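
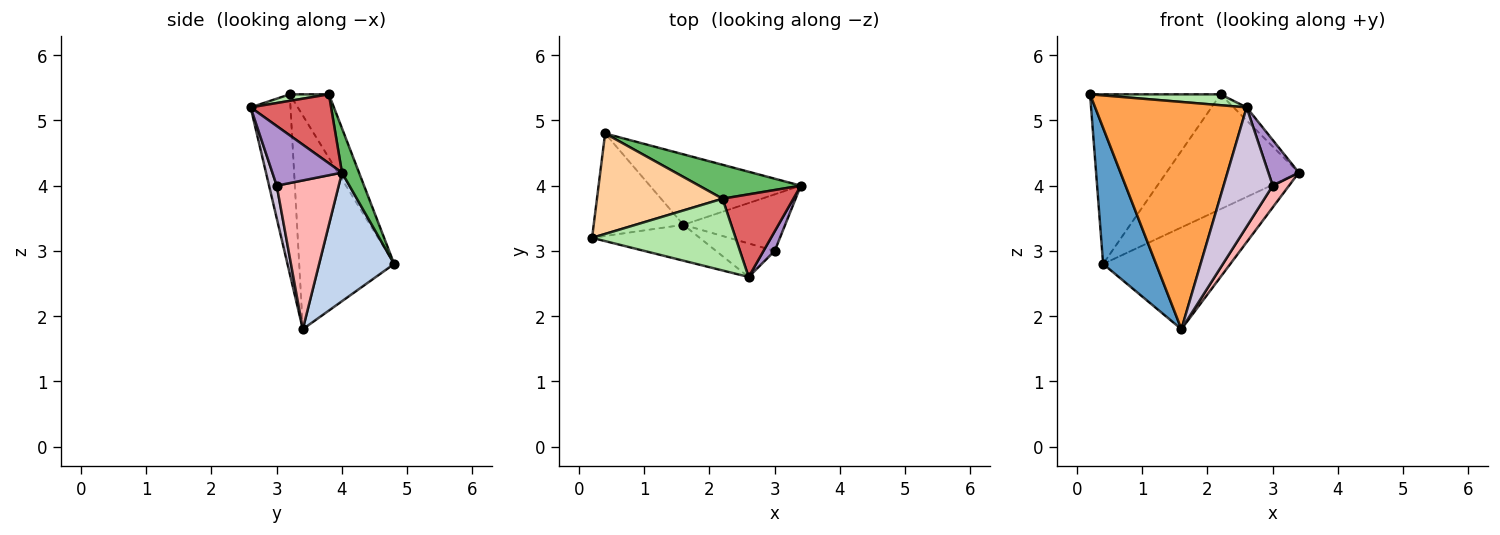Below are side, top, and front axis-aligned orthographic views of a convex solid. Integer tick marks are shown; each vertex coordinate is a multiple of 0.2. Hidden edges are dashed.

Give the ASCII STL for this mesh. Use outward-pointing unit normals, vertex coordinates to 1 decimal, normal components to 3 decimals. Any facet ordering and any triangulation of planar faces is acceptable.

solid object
 facet normal -0.820 -0.457 -0.344
  outer loop
   vertex 1.6 3.4 1.8
   vertex 0.2 3.2 5.4
   vertex 0.4 4.8 2.8
  endloop
 endfacet
 facet normal 0.436 0.740 -0.512
  outer loop
   vertex 1.6 3.4 1.8
   vertex 0.4 4.8 2.8
   vertex 3.4 4.0 4.2
  endloop
 endfacet
 facet normal -0.252 -0.956 -0.151
  outer loop
   vertex 2.6 2.6 5.2
   vertex 0.2 3.2 5.4
   vertex 1.6 3.4 1.8
  endloop
 endfacet
 facet normal -0.250 0.833 0.493
  outer loop
   vertex 2.2 3.8 5.4
   vertex 0.4 4.8 2.8
   vertex 0.2 3.2 5.4
  endloop
 endfacet
 facet normal 0.123 0.952 0.281
  outer loop
   vertex 2.2 3.8 5.4
   vertex 3.4 4.0 4.2
   vertex 0.4 4.8 2.8
  endloop
 endfacet
 facet normal 0.045 -0.150 0.988
  outer loop
   vertex 2.2 3.8 5.4
   vertex 0.2 3.2 5.4
   vertex 2.6 2.6 5.2
  endloop
 endfacet
 facet normal 0.693 0.112 0.712
  outer loop
   vertex 2.2 3.8 5.4
   vertex 2.6 2.6 5.2
   vertex 3.4 4.0 4.2
  endloop
 endfacet
 facet normal 0.807 -0.212 -0.552
  outer loop
   vertex 3.0 3.0 4.0
   vertex 1.6 3.4 1.8
   vertex 3.4 4.0 4.2
  endloop
 endfacet
 facet normal 0.903 -0.395 0.169
  outer loop
   vertex 3.0 3.0 4.0
   vertex 3.4 4.0 4.2
   vertex 2.6 2.6 5.2
  endloop
 endfacet
 facet normal 0.149 -0.952 -0.268
  outer loop
   vertex 3.0 3.0 4.0
   vertex 2.6 2.6 5.2
   vertex 1.6 3.4 1.8
  endloop
 endfacet
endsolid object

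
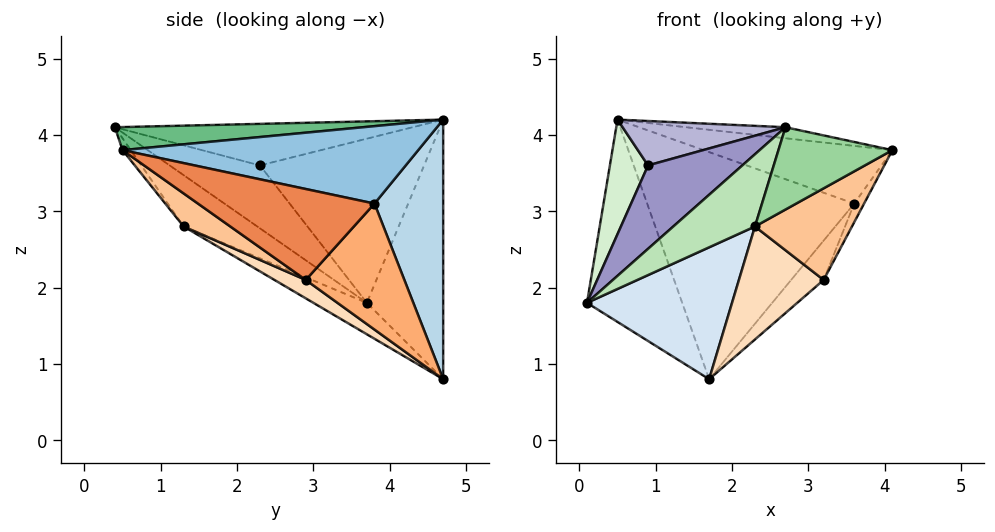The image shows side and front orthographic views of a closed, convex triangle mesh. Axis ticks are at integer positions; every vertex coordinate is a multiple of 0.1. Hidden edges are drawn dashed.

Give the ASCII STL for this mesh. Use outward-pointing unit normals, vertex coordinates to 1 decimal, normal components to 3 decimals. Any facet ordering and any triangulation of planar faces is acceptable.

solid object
 facet normal -0.611 0.762 -0.216
  outer loop
   vertex 0.5 4.7 4.2
   vertex 1.7 4.7 0.8
   vertex 0.1 3.7 1.8
  endloop
 endfacet
 facet normal 0.387 0.247 0.888
  outer loop
   vertex 3.6 3.8 3.1
   vertex 0.5 4.7 4.2
   vertex 4.1 0.5 3.8
  endloop
 endfacet
 facet normal 0.313 0.943 0.110
  outer loop
   vertex 3.6 3.8 3.1
   vertex 1.7 4.7 0.8
   vertex 0.5 4.7 4.2
  endloop
 endfacet
 facet normal -0.193 -0.523 -0.831
  outer loop
   vertex 2.3 1.3 2.8
   vertex 0.1 3.7 1.8
   vertex 1.7 4.7 0.8
  endloop
 endfacet
 facet normal 0.911 0.051 -0.410
  outer loop
   vertex 3.2 2.9 2.1
   vertex 3.6 3.8 3.1
   vertex 4.1 0.5 3.8
  endloop
 endfacet
 facet normal 0.792 0.261 -0.552
  outer loop
   vertex 3.2 2.9 2.1
   vertex 1.7 4.7 0.8
   vertex 3.6 3.8 3.1
  endloop
 endfacet
 facet normal 0.240 -0.499 -0.832
  outer loop
   vertex 3.2 2.9 2.1
   vertex 4.1 0.5 3.8
   vertex 2.3 1.3 2.8
  endloop
 endfacet
 facet normal 0.176 -0.476 -0.862
  outer loop
   vertex 3.2 2.9 2.1
   vertex 2.3 1.3 2.8
   vertex 1.7 4.7 0.8
  endloop
 endfacet
 facet normal 0.203 0.081 0.976
  outer loop
   vertex 2.7 0.4 4.1
   vertex 4.1 0.5 3.8
   vertex 0.5 4.7 4.2
  endloop
 endfacet
 facet normal -0.060 -0.829 -0.556
  outer loop
   vertex 2.7 0.4 4.1
   vertex 2.3 1.3 2.8
   vertex 4.1 0.5 3.8
  endloop
 endfacet
 facet normal -0.640 -0.710 -0.294
  outer loop
   vertex 2.7 0.4 4.1
   vertex 0.1 3.7 1.8
   vertex 2.3 1.3 2.8
  endloop
 endfacet
 facet normal -0.943 -0.219 0.249
  outer loop
   vertex 0.9 2.3 3.6
   vertex 0.5 4.7 4.2
   vertex 0.1 3.7 1.8
  endloop
 endfacet
 facet normal -0.670 -0.700 -0.246
  outer loop
   vertex 0.9 2.3 3.6
   vertex 0.1 3.7 1.8
   vertex 2.7 0.4 4.1
  endloop
 endfacet
 facet normal -0.526 -0.288 0.800
  outer loop
   vertex 0.9 2.3 3.6
   vertex 2.7 0.4 4.1
   vertex 0.5 4.7 4.2
  endloop
 endfacet
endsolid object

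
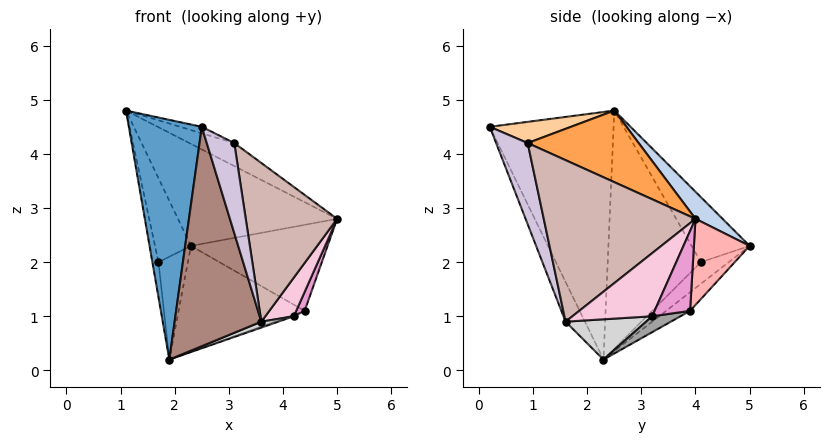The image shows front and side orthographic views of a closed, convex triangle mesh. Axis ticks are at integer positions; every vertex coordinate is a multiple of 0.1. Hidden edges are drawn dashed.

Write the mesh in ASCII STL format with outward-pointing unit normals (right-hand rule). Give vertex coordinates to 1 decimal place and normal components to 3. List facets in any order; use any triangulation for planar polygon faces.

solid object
 facet normal -0.855 -0.504 -0.127
  outer loop
   vertex 1.9 2.3 0.2
   vertex 2.5 0.2 4.5
   vertex 1.1 2.5 4.8
  endloop
 endfacet
 facet normal 0.115 0.674 0.729
  outer loop
   vertex 2.3 5.0 2.3
   vertex 1.1 2.5 4.8
   vertex 5.0 4.0 2.8
  endloop
 endfacet
 facet normal 0.400 0.162 0.902
  outer loop
   vertex 3.1 0.9 4.2
   vertex 5.0 4.0 2.8
   vertex 1.1 2.5 4.8
  endloop
 endfacet
 facet normal 0.355 0.095 0.930
  outer loop
   vertex 3.1 0.9 4.2
   vertex 1.1 2.5 4.8
   vertex 2.5 0.2 4.5
  endloop
 endfacet
 facet normal -0.983 0.065 -0.174
  outer loop
   vertex 1.7 4.1 2.0
   vertex 1.9 2.3 0.2
   vertex 1.1 2.5 4.8
  endloop
 endfacet
 facet normal -0.844 0.523 0.118
  outer loop
   vertex 1.7 4.1 2.0
   vertex 1.1 2.5 4.8
   vertex 2.3 5.0 2.3
  endloop
 endfacet
 facet normal -0.536 0.566 -0.626
  outer loop
   vertex 1.7 4.1 2.0
   vertex 2.3 5.0 2.3
   vertex 1.9 2.3 0.2
  endloop
 endfacet
 facet normal 0.371 0.910 -0.185
  outer loop
   vertex 4.4 3.9 1.1
   vertex 2.3 5.0 2.3
   vertex 5.0 4.0 2.8
  endloop
 endfacet
 facet normal -0.118 0.620 -0.775
  outer loop
   vertex 4.4 3.9 1.1
   vertex 1.9 2.3 0.2
   vertex 2.3 5.0 2.3
  endloop
 endfacet
 facet normal 0.754 -0.657 -0.025
  outer loop
   vertex 3.6 1.6 0.9
   vertex 3.1 0.9 4.2
   vertex 2.5 0.2 4.5
  endloop
 endfacet
 facet normal -0.199 -0.891 -0.407
  outer loop
   vertex 3.6 1.6 0.9
   vertex 2.5 0.2 4.5
   vertex 1.9 2.3 0.2
  endloop
 endfacet
 facet normal 0.856 -0.516 0.020
  outer loop
   vertex 3.6 1.6 0.9
   vertex 5.0 4.0 2.8
   vertex 3.1 0.9 4.2
  endloop
 endfacet
 facet normal 0.924 -0.219 -0.313
  outer loop
   vertex 4.2 3.2 1.0
   vertex 4.4 3.9 1.1
   vertex 5.0 4.0 2.8
  endloop
 endfacet
 facet normal 0.909 -0.325 -0.260
  outer loop
   vertex 4.2 3.2 1.0
   vertex 5.0 4.0 2.8
   vertex 3.6 1.6 0.9
  endloop
 endfacet
 facet normal 0.312 0.046 -0.949
  outer loop
   vertex 4.2 3.2 1.0
   vertex 1.9 2.3 0.2
   vertex 4.4 3.9 1.1
  endloop
 endfacet
 facet normal 0.353 -0.074 -0.933
  outer loop
   vertex 4.2 3.2 1.0
   vertex 3.6 1.6 0.9
   vertex 1.9 2.3 0.2
  endloop
 endfacet
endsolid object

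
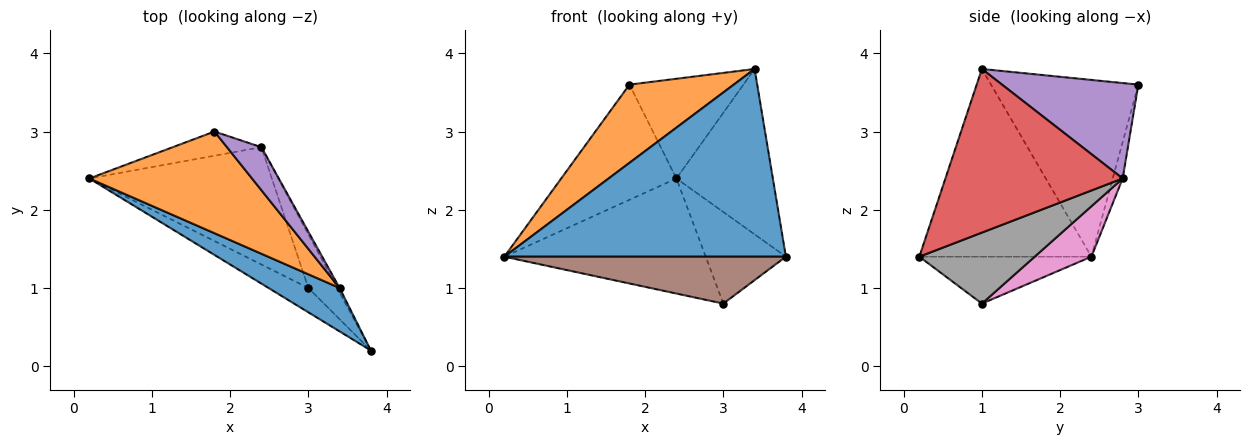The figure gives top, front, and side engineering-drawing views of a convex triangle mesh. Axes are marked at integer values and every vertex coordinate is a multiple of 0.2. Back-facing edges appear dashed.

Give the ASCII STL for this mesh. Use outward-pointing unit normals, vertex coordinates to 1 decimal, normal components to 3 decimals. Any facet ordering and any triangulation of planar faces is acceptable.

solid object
 facet normal -0.512 -0.837 0.194
  outer loop
   vertex 3.4 1.0 3.8
   vertex 0.2 2.4 1.4
   vertex 3.8 0.2 1.4
  endloop
 endfacet
 facet normal -0.653 -0.462 0.601
  outer loop
   vertex 3.4 1.0 3.8
   vertex 1.8 3.0 3.6
   vertex 0.2 2.4 1.4
  endloop
 endfacet
 facet normal -0.084 0.975 -0.205
  outer loop
   vertex 2.4 2.8 2.4
   vertex 0.2 2.4 1.4
   vertex 1.8 3.0 3.6
  endloop
 endfacet
 facet normal 0.878 0.478 -0.013
  outer loop
   vertex 2.4 2.8 2.4
   vertex 3.4 1.0 3.8
   vertex 3.8 0.2 1.4
  endloop
 endfacet
 facet normal 0.739 0.618 0.267
  outer loop
   vertex 2.4 2.8 2.4
   vertex 1.8 3.0 3.6
   vertex 3.4 1.0 3.8
  endloop
 endfacet
 facet normal -0.477 -0.780 -0.405
  outer loop
   vertex 3.0 1.0 0.8
   vertex 3.8 0.2 1.4
   vertex 0.2 2.4 1.4
  endloop
 endfacet
 facet normal 0.193 0.687 -0.700
  outer loop
   vertex 3.0 1.0 0.8
   vertex 0.2 2.4 1.4
   vertex 2.4 2.8 2.4
  endloop
 endfacet
 facet normal 0.779 0.541 -0.317
  outer loop
   vertex 3.0 1.0 0.8
   vertex 2.4 2.8 2.4
   vertex 3.8 0.2 1.4
  endloop
 endfacet
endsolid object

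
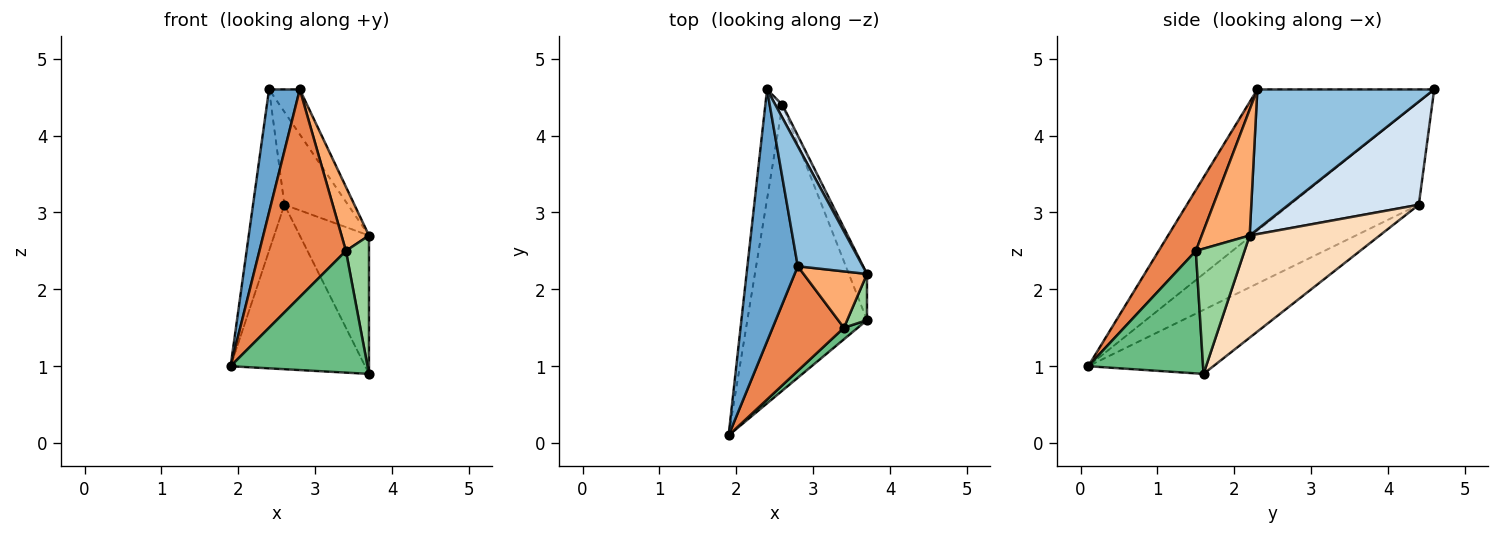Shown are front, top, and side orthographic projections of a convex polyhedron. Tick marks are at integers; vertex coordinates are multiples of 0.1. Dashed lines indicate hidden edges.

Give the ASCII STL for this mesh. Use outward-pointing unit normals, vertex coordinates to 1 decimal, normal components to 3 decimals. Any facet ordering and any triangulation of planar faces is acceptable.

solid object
 facet normal -0.930 -0.162 0.331
  outer loop
   vertex 2.8 2.3 4.6
   vertex 2.4 4.6 4.6
   vertex 1.9 0.1 1.0
  endloop
 endfacet
 facet normal 0.896 0.156 0.416
  outer loop
   vertex 2.8 2.3 4.6
   vertex 3.7 2.2 2.7
   vertex 2.4 4.6 4.6
  endloop
 endfacet
 facet normal -0.959 0.234 -0.159
  outer loop
   vertex 2.6 4.4 3.1
   vertex 1.9 0.1 1.0
   vertex 2.4 4.6 4.6
  endloop
 endfacet
 facet normal 0.897 0.437 0.061
  outer loop
   vertex 2.6 4.4 3.1
   vertex 2.4 4.6 4.6
   vertex 3.7 2.2 2.7
  endloop
 endfacet
 facet normal 0.358 -0.834 0.420
  outer loop
   vertex 3.4 1.5 2.5
   vertex 2.8 2.3 4.6
   vertex 1.9 0.1 1.0
  endloop
 endfacet
 facet normal 0.795 -0.455 0.401
  outer loop
   vertex 3.4 1.5 2.5
   vertex 3.7 2.2 2.7
   vertex 2.8 2.3 4.6
  endloop
 endfacet
 facet normal -0.421 0.452 -0.786
  outer loop
   vertex 3.7 1.6 0.9
   vertex 1.9 0.1 1.0
   vertex 2.6 4.4 3.1
  endloop
 endfacet
 facet normal 0.872 0.464 -0.155
  outer loop
   vertex 3.7 1.6 0.9
   vertex 2.6 4.4 3.1
   vertex 3.7 2.2 2.7
  endloop
 endfacet
 facet normal 0.641 -0.764 0.072
  outer loop
   vertex 3.7 1.6 0.9
   vertex 3.4 1.5 2.5
   vertex 1.9 0.1 1.0
  endloop
 endfacet
 facet normal 0.895 -0.424 0.141
  outer loop
   vertex 3.7 1.6 0.9
   vertex 3.7 2.2 2.7
   vertex 3.4 1.5 2.5
  endloop
 endfacet
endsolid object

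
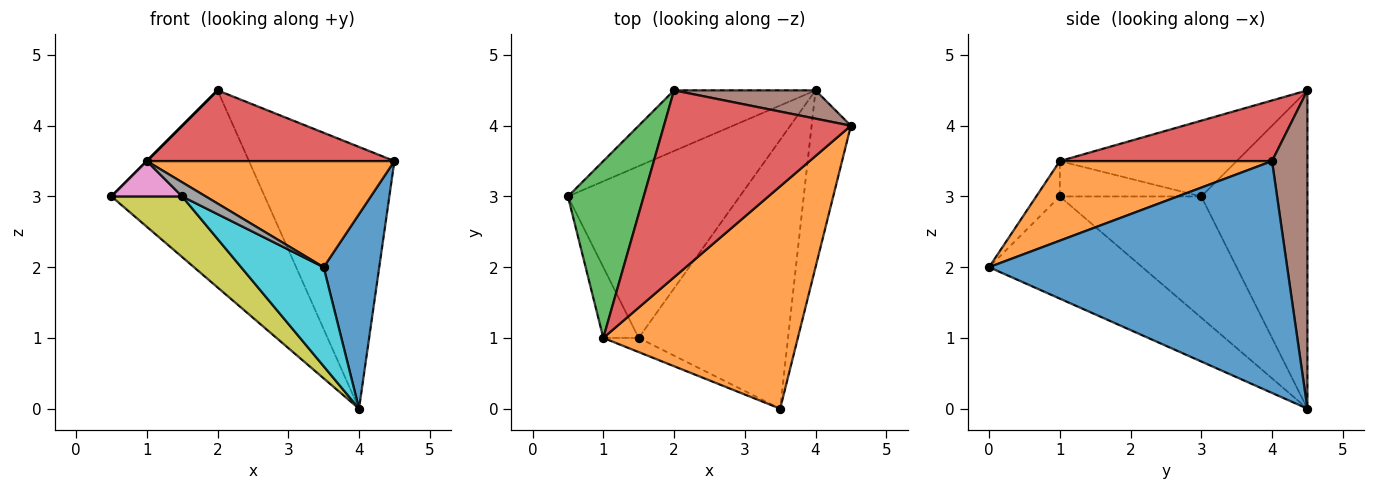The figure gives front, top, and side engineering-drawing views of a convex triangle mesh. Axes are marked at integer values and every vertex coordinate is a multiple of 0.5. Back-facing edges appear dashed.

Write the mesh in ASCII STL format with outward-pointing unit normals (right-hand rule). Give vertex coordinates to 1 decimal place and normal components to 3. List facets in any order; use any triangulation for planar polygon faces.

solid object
 facet normal 0.970 -0.181 -0.164
  outer loop
   vertex 4.0 4.5 0.0
   vertex 4.5 4.0 3.5
   vertex 3.5 0.0 2.0
  endloop
 endfacet
 facet normal 0.346 -0.404 0.847
  outer loop
   vertex 1.0 1.0 3.5
   vertex 3.5 0.0 2.0
   vertex 4.5 4.0 3.5
  endloop
 endfacet
 facet normal -0.707 0.000 0.707
  outer loop
   vertex 2.0 4.5 4.5
   vertex 0.5 3.0 3.0
   vertex 1.0 1.0 3.5
  endloop
 endfacet
 facet normal 0.290 -0.339 0.895
  outer loop
   vertex 2.0 4.5 4.5
   vertex 1.0 1.0 3.5
   vertex 4.5 4.0 3.5
  endloop
 endfacet
 facet normal -0.552 0.797 -0.245
  outer loop
   vertex 2.0 4.5 4.5
   vertex 4.0 4.5 0.0
   vertex 0.5 3.0 3.0
  endloop
 endfacet
 facet normal 0.235 0.966 0.104
  outer loop
   vertex 2.0 4.5 4.5
   vertex 4.5 4.0 3.5
   vertex 4.0 4.5 0.0
  endloop
 endfacet
 facet normal -0.667 -0.333 -0.667
  outer loop
   vertex 1.5 1.0 3.0
   vertex 1.0 1.0 3.5
   vertex 0.5 3.0 3.0
  endloop
 endfacet
 facet normal -0.577 -0.577 -0.577
  outer loop
   vertex 1.5 1.0 3.0
   vertex 3.5 0.0 2.0
   vertex 1.0 1.0 3.5
  endloop
 endfacet
 facet normal -0.554 -0.277 -0.785
  outer loop
   vertex 1.5 1.0 3.0
   vertex 0.5 3.0 3.0
   vertex 4.0 4.5 0.0
  endloop
 endfacet
 facet normal -0.540 -0.291 -0.790
  outer loop
   vertex 1.5 1.0 3.0
   vertex 4.0 4.5 0.0
   vertex 3.5 0.0 2.0
  endloop
 endfacet
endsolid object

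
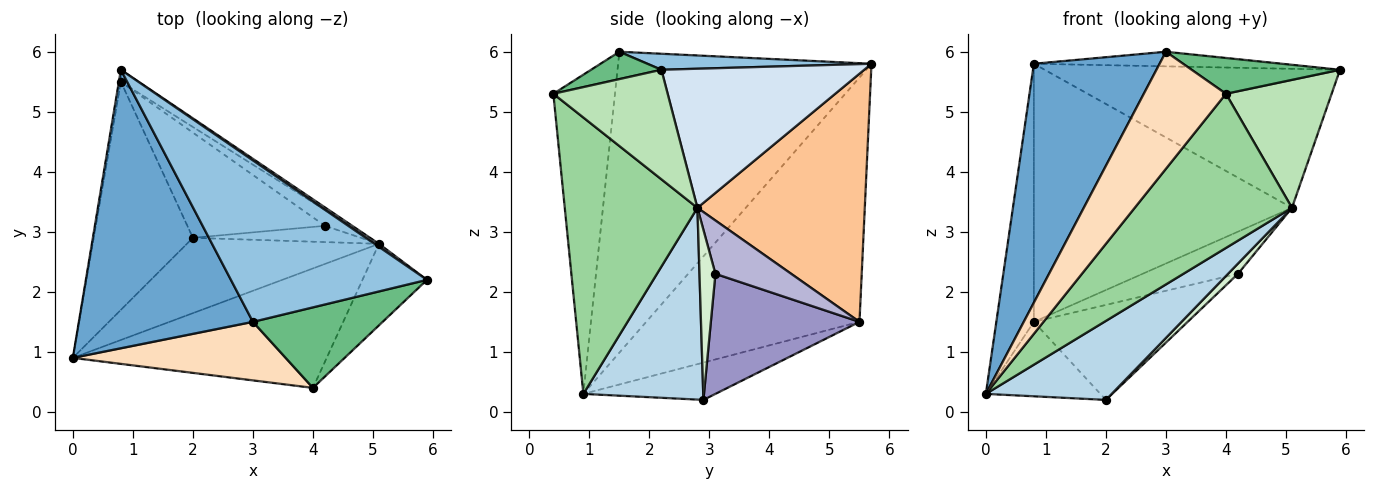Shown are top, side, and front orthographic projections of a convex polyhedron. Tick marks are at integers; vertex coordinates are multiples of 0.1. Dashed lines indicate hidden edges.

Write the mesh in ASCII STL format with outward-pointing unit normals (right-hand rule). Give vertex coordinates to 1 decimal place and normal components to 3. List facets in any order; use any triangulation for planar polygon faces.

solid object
 facet normal -0.795 -0.395 0.460
  outer loop
   vertex 3.0 1.5 6.0
   vertex 0.8 5.7 5.8
   vertex 0.0 0.9 0.3
  endloop
 endfacet
 facet normal 0.081 0.090 0.993
  outer loop
   vertex 3.0 1.5 6.0
   vertex 5.9 2.2 5.7
   vertex 0.8 5.7 5.8
  endloop
 endfacet
 facet normal 0.567 -0.596 -0.568
  outer loop
   vertex 5.1 2.8 3.4
   vertex 0.0 0.9 0.3
   vertex 2.0 2.9 0.2
  endloop
 endfacet
 facet normal 0.566 0.824 0.018
  outer loop
   vertex 5.1 2.8 3.4
   vertex 0.8 5.7 5.8
   vertex 5.9 2.2 5.7
  endloop
 endfacet
 facet normal -0.985 0.173 -0.008
  outer loop
   vertex 0.8 5.5 1.5
   vertex 0.0 0.9 0.3
   vertex 0.8 5.7 5.8
  endloop
 endfacet
 facet normal -0.337 0.292 -0.895
  outer loop
   vertex 0.8 5.5 1.5
   vertex 2.0 2.9 0.2
   vertex 0.0 0.9 0.3
  endloop
 endfacet
 facet normal 0.544 0.838 -0.039
  outer loop
   vertex 0.8 5.5 1.5
   vertex 0.8 5.7 5.8
   vertex 5.1 2.8 3.4
  endloop
 endfacet
 facet normal -0.557 -0.743 0.371
  outer loop
   vertex 4.0 0.4 5.3
   vertex 3.0 1.5 6.0
   vertex 0.0 0.9 0.3
  endloop
 endfacet
 facet normal 0.189 -0.399 0.897
  outer loop
   vertex 4.0 0.4 5.3
   vertex 5.9 2.2 5.7
   vertex 3.0 1.5 6.0
  endloop
 endfacet
 facet normal 0.555 -0.658 -0.510
  outer loop
   vertex 4.0 0.4 5.3
   vertex 0.0 0.9 0.3
   vertex 5.1 2.8 3.4
  endloop
 endfacet
 facet normal 0.674 -0.623 -0.397
  outer loop
   vertex 4.0 0.4 5.3
   vertex 5.1 2.8 3.4
   vertex 5.9 2.2 5.7
  endloop
 endfacet
 facet normal 0.650 -0.405 -0.643
  outer loop
   vertex 4.2 3.1 2.3
   vertex 5.1 2.8 3.4
   vertex 2.0 2.9 0.2
  endloop
 endfacet
 facet normal 0.544 0.562 -0.623
  outer loop
   vertex 4.2 3.1 2.3
   vertex 2.0 2.9 0.2
   vertex 0.8 5.5 1.5
  endloop
 endfacet
 facet normal 0.597 0.751 -0.283
  outer loop
   vertex 4.2 3.1 2.3
   vertex 0.8 5.5 1.5
   vertex 5.1 2.8 3.4
  endloop
 endfacet
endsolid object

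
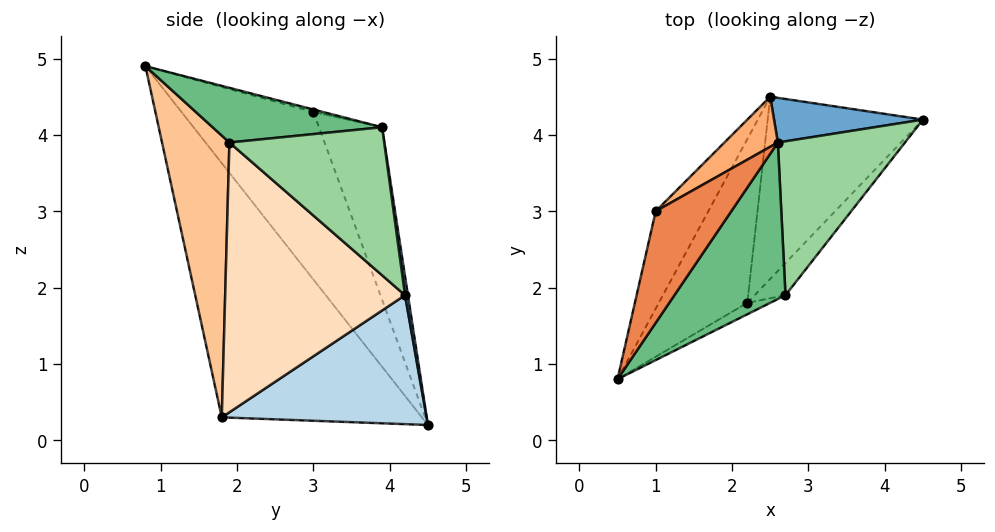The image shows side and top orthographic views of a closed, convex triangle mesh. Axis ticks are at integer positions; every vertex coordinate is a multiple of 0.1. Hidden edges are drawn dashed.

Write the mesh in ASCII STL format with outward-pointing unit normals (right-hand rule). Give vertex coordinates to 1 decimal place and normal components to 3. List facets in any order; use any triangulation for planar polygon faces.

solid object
 facet normal 0.019 0.988 0.152
  outer loop
   vertex 2.6 3.9 4.1
   vertex 4.5 4.2 1.9
   vertex 2.5 4.5 0.2
  endloop
 endfacet
 facet normal -0.940 0.092 -0.327
  outer loop
   vertex 2.2 1.8 0.3
   vertex 0.5 0.8 4.9
   vertex 2.5 4.5 0.2
  endloop
 endfacet
 facet normal 0.636 -0.099 -0.765
  outer loop
   vertex 2.2 1.8 0.3
   vertex 2.5 4.5 0.2
   vertex 4.5 4.2 1.9
  endloop
 endfacet
 facet normal -0.945 0.134 -0.297
  outer loop
   vertex 1.0 3.0 4.3
   vertex 2.5 4.5 0.2
   vertex 0.5 0.8 4.9
  endloop
 endfacet
 facet normal -0.031 0.270 0.962
  outer loop
   vertex 1.0 3.0 4.3
   vertex 0.5 0.8 4.9
   vertex 2.6 3.9 4.1
  endloop
 endfacet
 facet normal -0.471 0.870 0.146
  outer loop
   vertex 1.0 3.0 4.3
   vertex 2.6 3.9 4.1
   vertex 2.5 4.5 0.2
  endloop
 endfacet
 facet normal 0.434 -0.900 -0.035
  outer loop
   vertex 2.7 1.9 3.9
   vertex 0.5 0.8 4.9
   vertex 2.2 1.8 0.3
  endloop
 endfacet
 facet normal 0.747 -0.659 -0.085
  outer loop
   vertex 2.7 1.9 3.9
   vertex 2.2 1.8 0.3
   vertex 4.5 4.2 1.9
  endloop
 endfacet
 facet normal 0.441 -0.067 0.895
  outer loop
   vertex 2.7 1.9 3.9
   vertex 2.6 3.9 4.1
   vertex 0.5 0.8 4.9
  endloop
 endfacet
 facet normal 0.758 -0.027 0.651
  outer loop
   vertex 2.7 1.9 3.9
   vertex 4.5 4.2 1.9
   vertex 2.6 3.9 4.1
  endloop
 endfacet
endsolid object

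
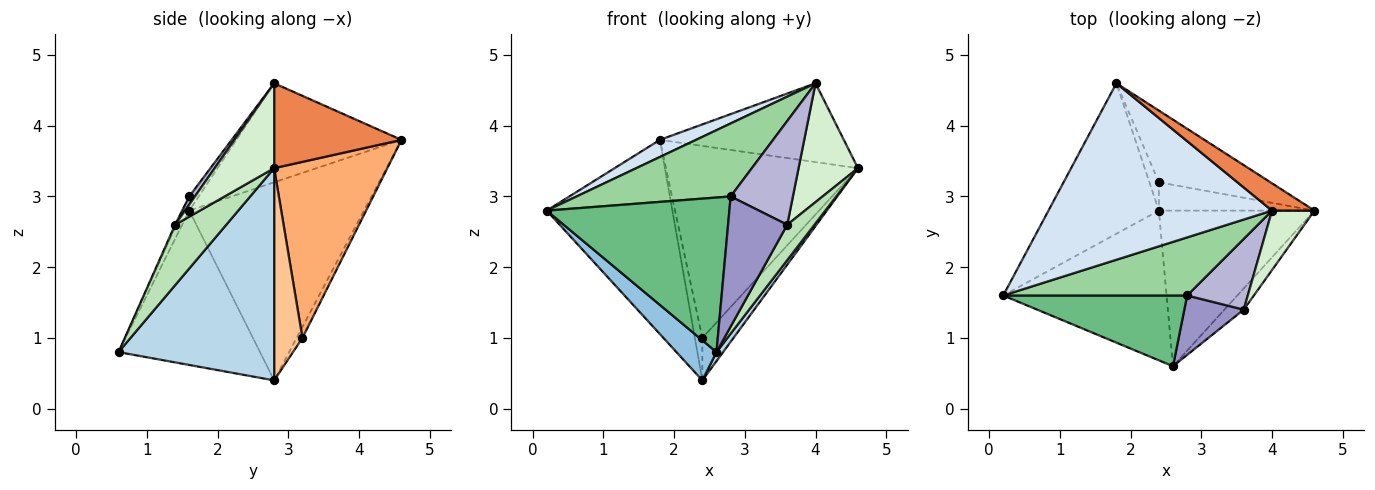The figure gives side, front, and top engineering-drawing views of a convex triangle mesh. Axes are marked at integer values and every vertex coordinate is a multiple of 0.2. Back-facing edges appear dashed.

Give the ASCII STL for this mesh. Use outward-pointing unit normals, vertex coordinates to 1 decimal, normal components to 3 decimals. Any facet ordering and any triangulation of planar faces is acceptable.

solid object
 facet normal -0.740 0.532 -0.412
  outer loop
   vertex 2.4 2.8 0.4
   vertex 0.2 1.6 2.8
   vertex 1.8 4.6 3.8
  endloop
 endfacet
 facet normal -0.674 -0.191 -0.713
  outer loop
   vertex 2.6 0.6 0.8
   vertex 0.2 1.6 2.8
   vertex 2.4 2.8 0.4
  endloop
 endfacet
 facet normal 0.806 -0.034 -0.591
  outer loop
   vertex 2.6 0.6 0.8
   vertex 2.4 2.8 0.4
   vertex 4.6 2.8 3.4
  endloop
 endfacet
 facet normal -0.403 -0.088 0.911
  outer loop
   vertex 4.0 2.8 4.6
   vertex 1.8 4.6 3.8
   vertex 0.2 1.6 2.8
  endloop
 endfacet
 facet normal 0.547 0.791 0.274
  outer loop
   vertex 4.0 2.8 4.6
   vertex 4.6 2.8 3.4
   vertex 1.8 4.6 3.8
  endloop
 endfacet
 facet normal 0.483 0.820 -0.306
  outer loop
   vertex 2.4 3.2 1.0
   vertex 1.8 4.6 3.8
   vertex 4.6 2.8 3.4
  endloop
 endfacet
 facet normal 0.603 0.664 -0.442
  outer loop
   vertex 2.4 3.2 1.0
   vertex 4.6 2.8 3.4
   vertex 2.4 2.8 0.4
  endloop
 endfacet
 facet normal -0.543 0.699 -0.466
  outer loop
   vertex 2.4 3.2 1.0
   vertex 2.4 2.8 0.4
   vertex 1.8 4.6 3.8
  endloop
 endfacet
 facet normal -0.032 -0.909 0.416
  outer loop
   vertex 2.8 1.6 3.0
   vertex 0.2 1.6 2.8
   vertex 2.6 0.6 0.8
  endloop
 endfacet
 facet normal -0.048 -0.782 0.622
  outer loop
   vertex 2.8 1.6 3.0
   vertex 4.0 2.8 4.6
   vertex 0.2 1.6 2.8
  endloop
 endfacet
 facet normal 0.850 -0.452 -0.271
  outer loop
   vertex 3.6 1.4 2.6
   vertex 2.6 0.6 0.8
   vertex 4.6 2.8 3.4
  endloop
 endfacet
 facet normal 0.667 -0.667 0.333
  outer loop
   vertex 3.6 1.4 2.6
   vertex 4.6 2.8 3.4
   vertex 4.0 2.8 4.6
  endloop
 endfacet
 facet normal -0.020 -0.910 0.415
  outer loop
   vertex 3.6 1.4 2.6
   vertex 2.8 1.6 3.0
   vertex 2.6 0.6 0.8
  endloop
 endfacet
 facet normal 0.075 -0.824 0.562
  outer loop
   vertex 3.6 1.4 2.6
   vertex 4.0 2.8 4.6
   vertex 2.8 1.6 3.0
  endloop
 endfacet
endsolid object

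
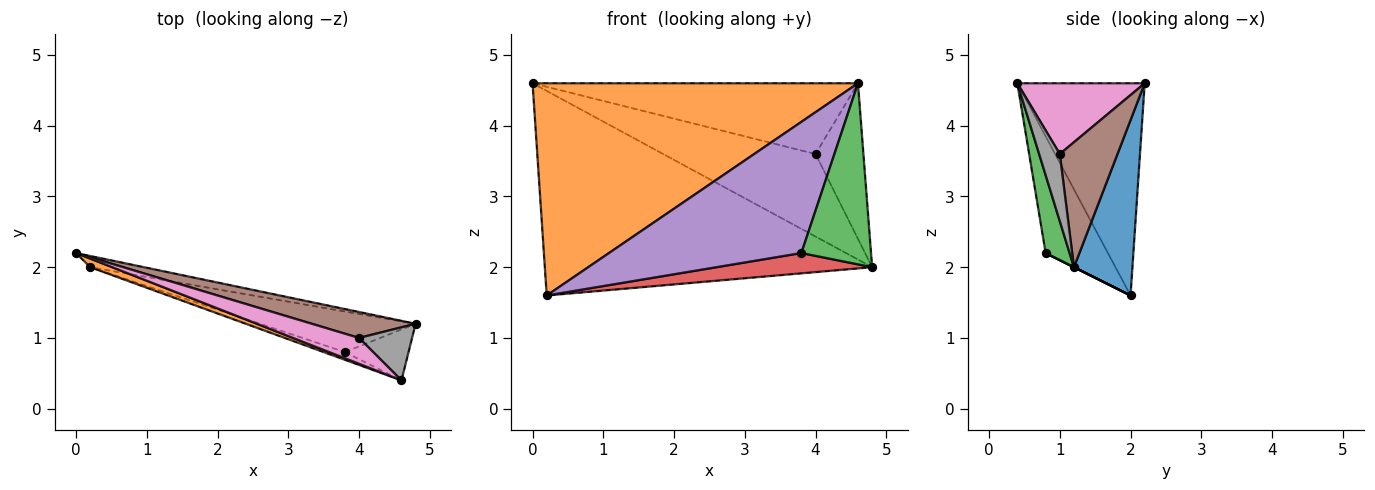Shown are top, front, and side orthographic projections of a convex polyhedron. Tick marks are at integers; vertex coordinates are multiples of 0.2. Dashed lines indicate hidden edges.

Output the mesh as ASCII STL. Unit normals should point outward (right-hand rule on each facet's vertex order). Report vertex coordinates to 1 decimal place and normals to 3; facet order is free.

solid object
 facet normal 0.176 0.983 -0.054
  outer loop
   vertex 0.2 2.0 1.6
   vertex 0.0 2.2 4.6
   vertex 4.8 1.2 2.0
  endloop
 endfacet
 facet normal -0.364 -0.931 0.038
  outer loop
   vertex 0.2 2.0 1.6
   vertex 4.6 0.4 4.6
   vertex 0.0 2.2 4.6
  endloop
 endfacet
 facet normal 0.314 -0.914 -0.257
  outer loop
   vertex 3.8 0.8 2.2
   vertex 4.8 1.2 2.0
   vertex 4.6 0.4 4.6
  endloop
 endfacet
 facet normal 0.000 -0.447 -0.894
  outer loop
   vertex 3.8 0.8 2.2
   vertex 0.2 2.0 1.6
   vertex 4.8 1.2 2.0
  endloop
 endfacet
 facet normal -0.307 -0.950 -0.056
  outer loop
   vertex 3.8 0.8 2.2
   vertex 4.6 0.4 4.6
   vertex 0.2 2.0 1.6
  endloop
 endfacet
 facet normal 0.340 0.897 0.282
  outer loop
   vertex 4.0 1.0 3.6
   vertex 4.8 1.2 2.0
   vertex 0.0 2.2 4.6
  endloop
 endfacet
 facet normal 0.345 0.882 0.322
  outer loop
   vertex 4.0 1.0 3.6
   vertex 0.0 2.2 4.6
   vertex 4.6 0.4 4.6
  endloop
 endfacet
 facet normal 0.378 0.876 0.299
  outer loop
   vertex 4.0 1.0 3.6
   vertex 4.6 0.4 4.6
   vertex 4.8 1.2 2.0
  endloop
 endfacet
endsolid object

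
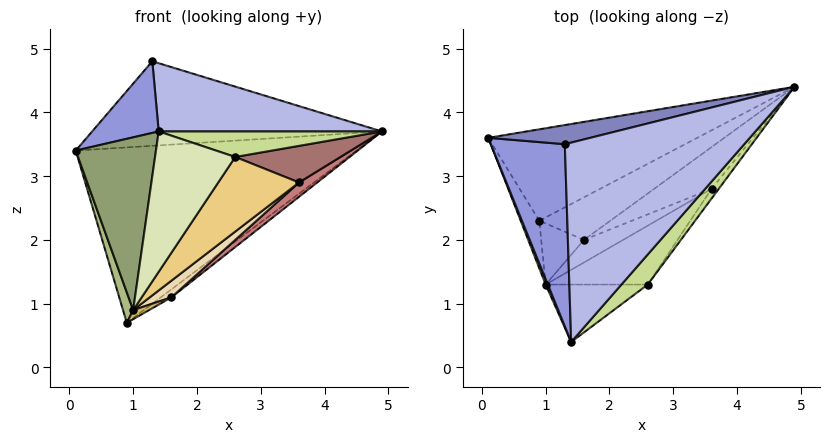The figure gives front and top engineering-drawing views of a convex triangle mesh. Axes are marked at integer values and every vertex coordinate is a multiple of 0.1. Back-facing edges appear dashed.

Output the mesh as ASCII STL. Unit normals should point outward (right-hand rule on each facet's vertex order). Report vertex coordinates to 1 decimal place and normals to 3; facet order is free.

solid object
 facet normal -0.118 0.881 -0.459
  outer loop
   vertex 0.9 2.3 0.7
   vertex 0.1 3.6 3.4
   vertex 4.9 4.4 3.7
  endloop
 endfacet
 facet normal -0.174 0.960 0.217
  outer loop
   vertex 1.3 3.5 4.8
   vertex 4.9 4.4 3.7
   vertex 0.1 3.6 3.4
  endloop
 endfacet
 facet normal -0.745 -0.244 0.621
  outer loop
   vertex 1.3 3.5 4.8
   vertex 0.1 3.6 3.4
   vertex 1.4 0.4 3.7
  endloop
 endfacet
 facet normal 0.347 -0.304 0.887
  outer loop
   vertex 1.3 3.5 4.8
   vertex 1.4 0.4 3.7
   vertex 4.9 4.4 3.7
  endloop
 endfacet
 facet normal -0.927 -0.375 0.012
  outer loop
   vertex 1.0 1.3 0.9
   vertex 1.4 0.4 3.7
   vertex 0.1 3.6 3.4
  endloop
 endfacet
 facet normal -0.966 -0.140 -0.219
  outer loop
   vertex 1.0 1.3 0.9
   vertex 0.1 3.6 3.4
   vertex 0.9 2.3 0.7
  endloop
 endfacet
 facet normal 0.595 -0.520 0.613
  outer loop
   vertex 2.6 1.3 3.3
   vertex 4.9 4.4 3.7
   vertex 1.4 0.4 3.7
  endloop
 endfacet
 facet normal 0.494 -0.805 -0.329
  outer loop
   vertex 2.6 1.3 3.3
   vertex 1.4 0.4 3.7
   vertex 1.0 1.3 0.9
  endloop
 endfacet
 facet normal 0.539 0.155 -0.828
  outer loop
   vertex 1.6 2.0 1.1
   vertex 0.9 2.3 0.7
   vertex 4.9 4.4 3.7
  endloop
 endfacet
 facet normal 0.449 -0.132 -0.884
  outer loop
   vertex 1.6 2.0 1.1
   vertex 1.0 1.3 0.9
   vertex 0.9 2.3 0.7
  endloop
 endfacet
 facet normal 0.681 -0.575 -0.454
  outer loop
   vertex 3.6 2.8 2.9
   vertex 2.6 1.3 3.3
   vertex 1.0 1.3 0.9
  endloop
 endfacet
 facet normal 0.693 -0.428 -0.580
  outer loop
   vertex 3.6 2.8 2.9
   vertex 1.0 1.3 0.9
   vertex 1.6 2.0 1.1
  endloop
 endfacet
 facet normal 0.803 -0.576 -0.153
  outer loop
   vertex 3.6 2.8 2.9
   vertex 4.9 4.4 3.7
   vertex 2.6 1.3 3.3
  endloop
 endfacet
 facet normal 0.700 -0.231 -0.675
  outer loop
   vertex 3.6 2.8 2.9
   vertex 1.6 2.0 1.1
   vertex 4.9 4.4 3.7
  endloop
 endfacet
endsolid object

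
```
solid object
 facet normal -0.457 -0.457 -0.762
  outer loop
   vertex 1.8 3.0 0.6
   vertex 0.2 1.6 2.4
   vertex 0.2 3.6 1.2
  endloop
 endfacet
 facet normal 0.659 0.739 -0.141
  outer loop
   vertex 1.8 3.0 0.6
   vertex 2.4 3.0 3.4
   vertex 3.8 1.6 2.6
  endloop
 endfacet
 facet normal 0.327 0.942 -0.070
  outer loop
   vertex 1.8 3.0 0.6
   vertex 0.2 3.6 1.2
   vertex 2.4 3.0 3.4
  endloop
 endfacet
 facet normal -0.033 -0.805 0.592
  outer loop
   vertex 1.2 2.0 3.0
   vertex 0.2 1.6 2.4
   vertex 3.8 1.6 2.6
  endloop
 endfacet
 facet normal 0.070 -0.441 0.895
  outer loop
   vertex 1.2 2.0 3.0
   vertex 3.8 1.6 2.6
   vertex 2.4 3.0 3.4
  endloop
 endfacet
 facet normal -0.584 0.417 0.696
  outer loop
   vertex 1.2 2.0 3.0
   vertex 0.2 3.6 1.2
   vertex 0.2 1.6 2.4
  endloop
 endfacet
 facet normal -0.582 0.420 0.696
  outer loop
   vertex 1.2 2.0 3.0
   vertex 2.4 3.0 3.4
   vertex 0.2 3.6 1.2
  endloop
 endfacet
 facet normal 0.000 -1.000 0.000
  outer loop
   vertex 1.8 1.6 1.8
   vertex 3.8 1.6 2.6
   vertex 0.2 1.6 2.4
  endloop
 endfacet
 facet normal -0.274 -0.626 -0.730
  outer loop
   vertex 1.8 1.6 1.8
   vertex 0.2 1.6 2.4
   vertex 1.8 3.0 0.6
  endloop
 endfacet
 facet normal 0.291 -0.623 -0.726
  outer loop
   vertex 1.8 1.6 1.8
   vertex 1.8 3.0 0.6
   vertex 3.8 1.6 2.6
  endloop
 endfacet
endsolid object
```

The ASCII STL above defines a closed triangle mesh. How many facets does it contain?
10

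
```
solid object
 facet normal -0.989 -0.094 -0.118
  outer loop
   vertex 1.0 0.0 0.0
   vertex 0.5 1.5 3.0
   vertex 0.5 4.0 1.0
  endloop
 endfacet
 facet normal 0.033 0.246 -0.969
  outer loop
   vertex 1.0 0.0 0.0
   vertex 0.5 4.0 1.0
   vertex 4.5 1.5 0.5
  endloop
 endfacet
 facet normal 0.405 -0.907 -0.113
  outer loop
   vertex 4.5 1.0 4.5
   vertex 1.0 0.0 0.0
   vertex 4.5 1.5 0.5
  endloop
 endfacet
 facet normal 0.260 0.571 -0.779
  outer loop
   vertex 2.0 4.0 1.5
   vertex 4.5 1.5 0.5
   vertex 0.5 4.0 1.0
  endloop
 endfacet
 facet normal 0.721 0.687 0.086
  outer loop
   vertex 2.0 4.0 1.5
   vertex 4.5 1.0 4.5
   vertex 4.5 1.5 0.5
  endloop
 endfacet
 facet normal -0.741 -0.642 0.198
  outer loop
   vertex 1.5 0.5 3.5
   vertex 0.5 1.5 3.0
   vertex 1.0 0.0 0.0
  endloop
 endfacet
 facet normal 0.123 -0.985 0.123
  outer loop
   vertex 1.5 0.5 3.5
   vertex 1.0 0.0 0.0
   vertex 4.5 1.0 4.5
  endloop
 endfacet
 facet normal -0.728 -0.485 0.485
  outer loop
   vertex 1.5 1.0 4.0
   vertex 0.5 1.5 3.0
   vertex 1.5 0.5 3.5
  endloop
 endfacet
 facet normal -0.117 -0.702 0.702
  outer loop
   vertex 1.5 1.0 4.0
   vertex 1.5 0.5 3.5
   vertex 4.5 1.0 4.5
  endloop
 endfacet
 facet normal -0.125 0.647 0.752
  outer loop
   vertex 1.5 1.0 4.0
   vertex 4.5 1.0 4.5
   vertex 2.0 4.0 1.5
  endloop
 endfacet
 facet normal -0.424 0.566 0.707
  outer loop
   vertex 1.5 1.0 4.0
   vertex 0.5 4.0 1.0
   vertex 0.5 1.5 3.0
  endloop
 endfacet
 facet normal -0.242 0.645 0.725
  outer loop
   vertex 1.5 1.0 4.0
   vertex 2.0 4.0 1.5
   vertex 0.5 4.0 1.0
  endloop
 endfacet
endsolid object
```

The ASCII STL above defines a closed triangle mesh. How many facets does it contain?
12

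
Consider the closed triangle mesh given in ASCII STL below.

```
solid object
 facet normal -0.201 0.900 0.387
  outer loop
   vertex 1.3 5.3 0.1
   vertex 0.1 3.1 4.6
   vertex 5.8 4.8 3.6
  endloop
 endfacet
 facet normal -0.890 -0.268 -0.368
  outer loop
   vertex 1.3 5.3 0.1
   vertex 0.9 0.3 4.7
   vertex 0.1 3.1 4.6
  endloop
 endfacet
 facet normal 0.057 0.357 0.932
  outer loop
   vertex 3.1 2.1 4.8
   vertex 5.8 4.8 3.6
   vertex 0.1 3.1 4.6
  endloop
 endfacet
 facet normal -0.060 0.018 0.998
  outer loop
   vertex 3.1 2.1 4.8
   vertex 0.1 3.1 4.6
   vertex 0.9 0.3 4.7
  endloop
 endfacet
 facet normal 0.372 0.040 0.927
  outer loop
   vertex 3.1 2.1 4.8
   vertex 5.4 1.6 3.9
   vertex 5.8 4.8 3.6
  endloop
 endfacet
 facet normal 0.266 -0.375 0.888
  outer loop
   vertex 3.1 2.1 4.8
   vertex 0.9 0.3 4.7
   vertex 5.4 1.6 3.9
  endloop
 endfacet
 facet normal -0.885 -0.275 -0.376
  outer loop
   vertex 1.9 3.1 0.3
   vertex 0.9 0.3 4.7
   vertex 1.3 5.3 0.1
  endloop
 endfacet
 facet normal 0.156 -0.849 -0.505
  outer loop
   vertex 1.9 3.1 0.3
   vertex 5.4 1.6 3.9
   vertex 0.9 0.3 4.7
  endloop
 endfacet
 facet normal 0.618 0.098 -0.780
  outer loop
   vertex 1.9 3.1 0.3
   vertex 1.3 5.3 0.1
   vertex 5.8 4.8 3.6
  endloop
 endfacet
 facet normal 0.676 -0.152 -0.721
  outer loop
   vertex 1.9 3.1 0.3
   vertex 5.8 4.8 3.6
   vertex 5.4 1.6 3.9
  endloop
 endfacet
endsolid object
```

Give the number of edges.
15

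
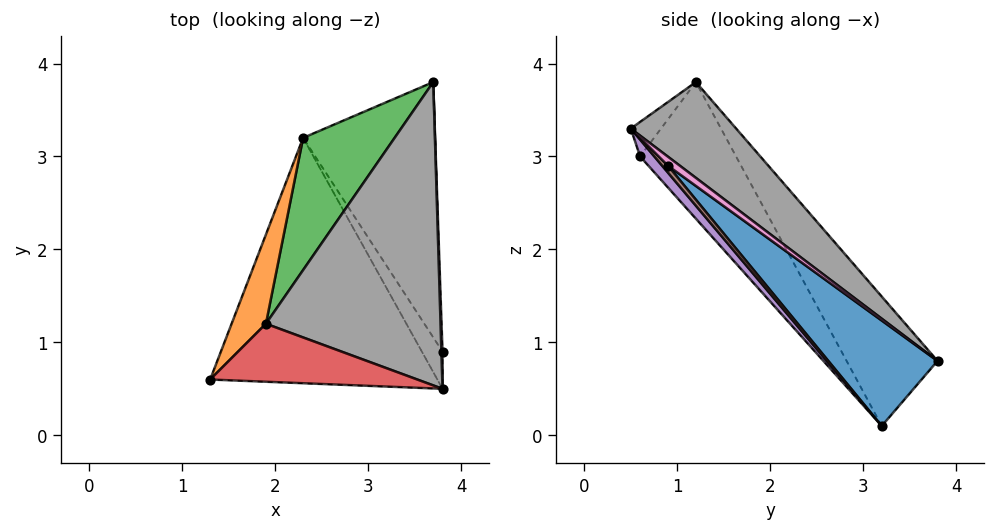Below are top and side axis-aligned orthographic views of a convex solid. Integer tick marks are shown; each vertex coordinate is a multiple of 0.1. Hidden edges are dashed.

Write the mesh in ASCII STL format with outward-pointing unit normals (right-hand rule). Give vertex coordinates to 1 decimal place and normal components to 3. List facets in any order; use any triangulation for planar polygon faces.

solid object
 facet normal 0.548 -0.478 -0.686
  outer loop
   vertex 2.3 3.2 0.1
   vertex 3.7 3.8 0.8
   vertex 3.8 0.9 2.9
  endloop
 endfacet
 facet normal -0.815 0.542 0.205
  outer loop
   vertex 2.3 3.2 0.1
   vertex 1.3 0.6 3.0
   vertex 1.9 1.2 3.8
  endloop
 endfacet
 facet normal -0.515 0.776 0.364
  outer loop
   vertex 2.3 3.2 0.1
   vertex 1.9 1.2 3.8
   vertex 3.7 3.8 0.8
  endloop
 endfacet
 facet normal -0.108 -0.755 0.647
  outer loop
   vertex 3.8 0.5 3.3
   vertex 1.9 1.2 3.8
   vertex 1.3 0.6 3.0
  endloop
 endfacet
 facet normal 0.049 -0.752 -0.657
  outer loop
   vertex 3.8 0.5 3.3
   vertex 1.3 0.6 3.0
   vertex 2.3 3.2 0.1
  endloop
 endfacet
 facet normal 0.229 -0.688 -0.688
  outer loop
   vertex 3.8 0.5 3.3
   vertex 2.3 3.2 0.1
   vertex 3.8 0.9 2.9
  endloop
 endfacet
 facet normal 0.985 0.123 0.123
  outer loop
   vertex 3.8 0.5 3.3
   vertex 3.8 0.9 2.9
   vertex 3.7 3.8 0.8
  endloop
 endfacet
 facet normal 0.398 0.562 0.725
  outer loop
   vertex 3.8 0.5 3.3
   vertex 3.7 3.8 0.8
   vertex 1.9 1.2 3.8
  endloop
 endfacet
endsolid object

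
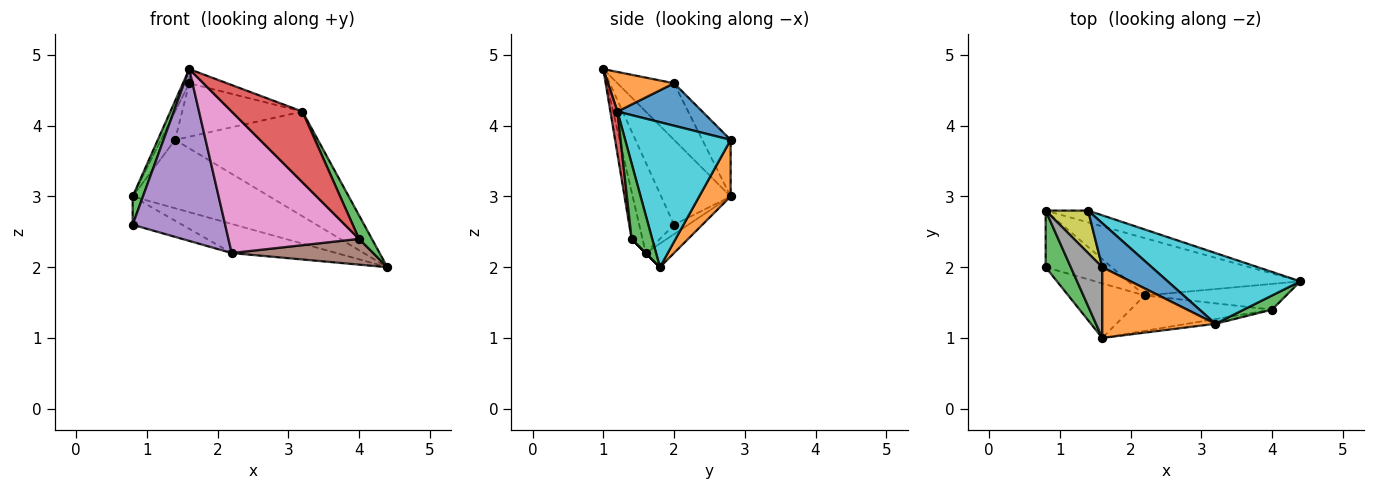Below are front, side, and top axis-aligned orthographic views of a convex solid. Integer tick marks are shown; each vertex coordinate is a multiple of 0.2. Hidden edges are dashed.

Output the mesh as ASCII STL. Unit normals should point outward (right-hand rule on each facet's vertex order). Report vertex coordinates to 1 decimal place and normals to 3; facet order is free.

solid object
 facet normal -0.121 0.449 -0.885
  outer loop
   vertex 2.2 1.6 2.2
   vertex 0.8 2.8 3.0
   vertex 4.4 1.8 2.0
  endloop
 endfacet
 facet normal 0.221 0.961 -0.166
  outer loop
   vertex 1.4 2.8 3.8
   vertex 4.4 1.8 2.0
   vertex 0.8 2.8 3.0
  endloop
 endfacet
 facet normal -0.949 -0.141 0.281
  outer loop
   vertex 0.8 2.0 2.6
   vertex 1.6 1.0 4.8
   vertex 0.8 2.8 3.0
  endloop
 endfacet
 facet normal -0.127 0.444 -0.887
  outer loop
   vertex 0.8 2.0 2.6
   vertex 0.8 2.8 3.0
   vertex 2.2 1.6 2.2
  endloop
 endfacet
 facet normal -0.338 -0.897 -0.285
  outer loop
   vertex 0.8 2.0 2.6
   vertex 2.2 1.6 2.2
   vertex 1.6 1.0 4.8
  endloop
 endfacet
 facet normal 0.000 -0.707 -0.707
  outer loop
   vertex 4.0 1.4 2.4
   vertex 2.2 1.6 2.2
   vertex 4.4 1.8 2.0
  endloop
 endfacet
 facet normal -0.081 -0.967 -0.242
  outer loop
   vertex 4.0 1.4 2.4
   vertex 1.6 1.0 4.8
   vertex 2.2 1.6 2.2
  endloop
 endfacet
 facet normal -0.870 0.097 0.483
  outer loop
   vertex 1.6 2.0 4.6
   vertex 0.8 2.8 3.0
   vertex 1.6 1.0 4.8
  endloop
 endfacet
 facet normal -0.743 0.371 0.557
  outer loop
   vertex 1.6 2.0 4.6
   vertex 1.4 2.8 3.8
   vertex 0.8 2.8 3.0
  endloop
 endfacet
 facet normal 0.522 0.707 0.478
  outer loop
   vertex 3.2 1.2 4.2
   vertex 4.4 1.8 2.0
   vertex 1.4 2.8 3.8
  endloop
 endfacet
 facet normal 0.478 0.678 0.558
  outer loop
   vertex 3.2 1.2 4.2
   vertex 1.4 2.8 3.8
   vertex 1.6 2.0 4.6
  endloop
 endfacet
 facet normal 0.325 0.185 0.927
  outer loop
   vertex 3.2 1.2 4.2
   vertex 1.6 2.0 4.6
   vertex 1.6 1.0 4.8
  endloop
 endfacet
 facet normal 0.808 -0.505 0.303
  outer loop
   vertex 3.2 1.2 4.2
   vertex 4.0 1.4 2.4
   vertex 4.4 1.8 2.0
  endloop
 endfacet
 facet normal 0.099 -0.993 -0.066
  outer loop
   vertex 3.2 1.2 4.2
   vertex 1.6 1.0 4.8
   vertex 4.0 1.4 2.4
  endloop
 endfacet
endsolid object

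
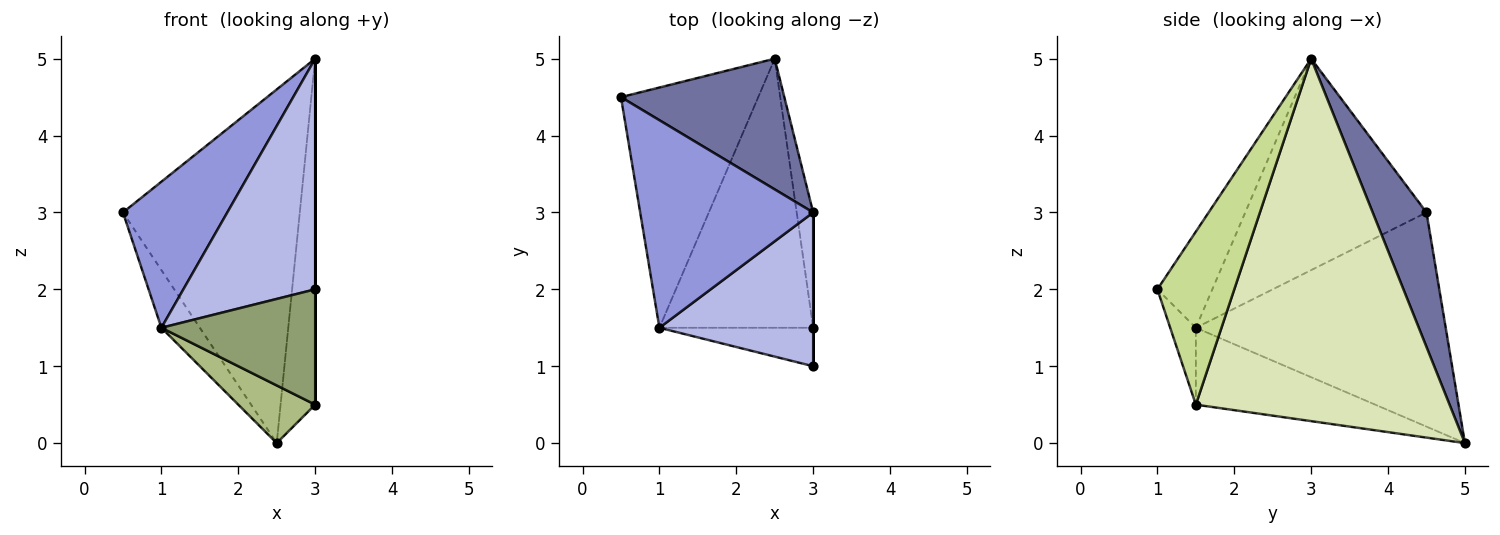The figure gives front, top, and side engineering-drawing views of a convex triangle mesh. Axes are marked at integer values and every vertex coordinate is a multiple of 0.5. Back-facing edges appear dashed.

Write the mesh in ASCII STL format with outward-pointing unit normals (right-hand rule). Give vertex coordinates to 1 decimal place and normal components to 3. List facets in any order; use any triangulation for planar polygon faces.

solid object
 facet normal 0.275 0.902 0.333
  outer loop
   vertex 3.0 3.0 5.0
   vertex 2.5 5.0 0.0
   vertex 0.5 4.5 3.0
  endloop
 endfacet
 facet normal -0.835 0.128 -0.535
  outer loop
   vertex 1.0 1.5 1.5
   vertex 0.5 4.5 3.0
   vertex 2.5 5.0 0.0
  endloop
 endfacet
 facet normal -0.707 -0.407 0.578
  outer loop
   vertex 1.0 1.5 1.5
   vertex 3.0 3.0 5.0
   vertex 0.5 4.5 3.0
  endloop
 endfacet
 facet normal -0.328 -0.786 0.524
  outer loop
   vertex 1.0 1.5 1.5
   vertex 3.0 1.0 2.0
   vertex 3.0 3.0 5.0
  endloop
 endfacet
 facet normal -0.156 -0.937 -0.312
  outer loop
   vertex 3.0 1.5 0.5
   vertex 3.0 1.0 2.0
   vertex 1.0 1.5 1.5
  endloop
 endfacet
 facet normal -0.439 -0.188 -0.878
  outer loop
   vertex 3.0 1.5 0.5
   vertex 1.0 1.5 1.5
   vertex 2.5 5.0 0.0
  endloop
 endfacet
 facet normal 1.000 0.000 0.000
  outer loop
   vertex 3.0 1.5 0.5
   vertex 3.0 3.0 5.0
   vertex 3.0 1.0 2.0
  endloop
 endfacet
 facet normal 0.990 0.135 -0.045
  outer loop
   vertex 3.0 1.5 0.5
   vertex 2.5 5.0 0.0
   vertex 3.0 3.0 5.0
  endloop
 endfacet
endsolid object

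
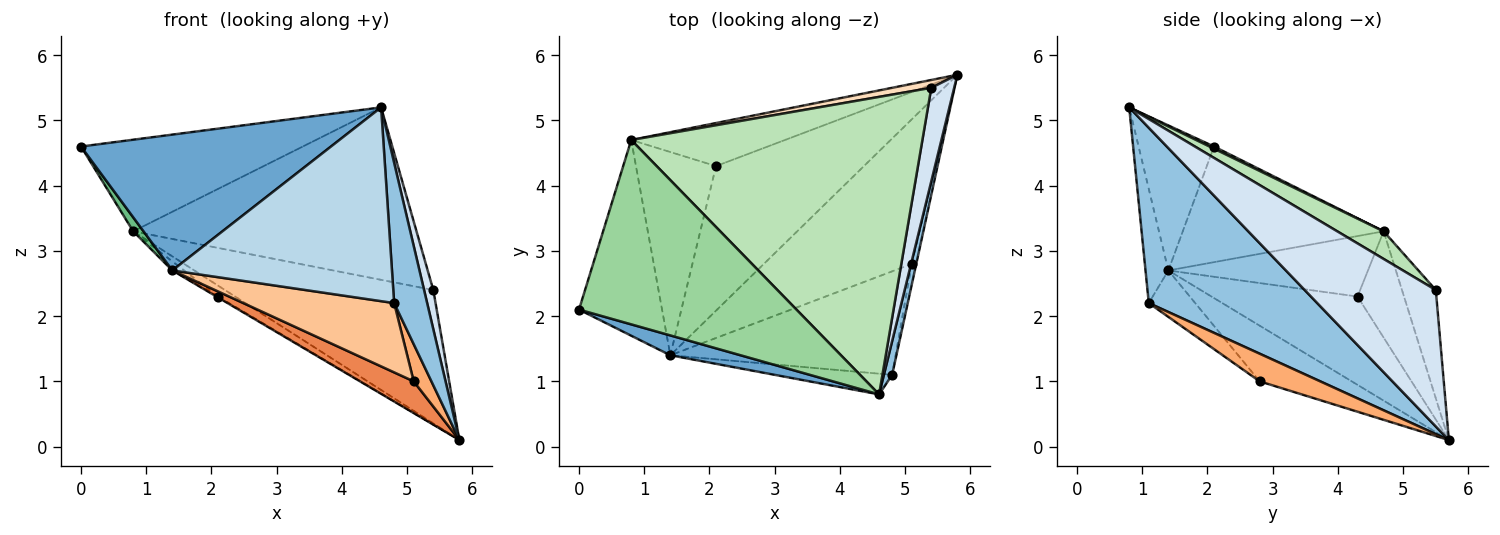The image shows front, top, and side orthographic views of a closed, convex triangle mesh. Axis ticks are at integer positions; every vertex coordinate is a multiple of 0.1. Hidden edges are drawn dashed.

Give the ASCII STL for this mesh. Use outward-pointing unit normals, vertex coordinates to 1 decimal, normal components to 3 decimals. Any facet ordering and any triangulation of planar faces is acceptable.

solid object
 facet normal -0.286 -0.948 0.139
  outer loop
   vertex 1.4 1.4 2.7
   vertex 4.6 0.8 5.2
   vertex 0.0 2.1 4.6
  endloop
 endfacet
 facet normal 0.980 -0.192 0.046
  outer loop
   vertex 4.8 1.1 2.2
   vertex 5.8 5.7 0.1
   vertex 4.6 0.8 5.2
  endloop
 endfacet
 facet normal -0.103 -0.989 -0.106
  outer loop
   vertex 4.8 1.1 2.2
   vertex 4.6 0.8 5.2
   vertex 1.4 1.4 2.7
  endloop
 endfacet
 facet normal 0.984 -0.069 0.165
  outer loop
   vertex 5.4 5.5 2.4
   vertex 4.6 0.8 5.2
   vertex 5.8 5.7 0.1
  endloop
 endfacet
 facet normal -0.345 -0.201 -0.917
  outer loop
   vertex 5.1 2.8 1.0
   vertex 1.4 1.4 2.7
   vertex 5.8 5.7 0.1
  endloop
 endfacet
 facet normal 0.948 -0.277 -0.156
  outer loop
   vertex 5.1 2.8 1.0
   vertex 5.8 5.7 0.1
   vertex 4.8 1.1 2.2
  endloop
 endfacet
 facet normal -0.169 -0.548 -0.819
  outer loop
   vertex 5.1 2.8 1.0
   vertex 4.8 1.1 2.2
   vertex 1.4 1.4 2.7
  endloop
 endfacet
 facet normal -0.160 0.985 0.058
  outer loop
   vertex 0.8 4.7 3.3
   vertex 5.4 5.5 2.4
   vertex 5.8 5.7 0.1
  endloop
 endfacet
 facet normal -0.812 -0.042 -0.583
  outer loop
   vertex 0.8 4.7 3.3
   vertex 1.4 1.4 2.7
   vertex 0.0 2.1 4.6
  endloop
 endfacet
 facet normal 0.009 0.445 0.895
  outer loop
   vertex 0.8 4.7 3.3
   vertex 0.0 2.1 4.6
   vertex 4.6 0.8 5.2
  endloop
 endfacet
 facet normal 0.082 0.500 0.862
  outer loop
   vertex 0.8 4.7 3.3
   vertex 4.6 0.8 5.2
   vertex 5.4 5.5 2.4
  endloop
 endfacet
 facet normal -0.513 0.005 -0.859
  outer loop
   vertex 2.1 4.3 2.3
   vertex 5.8 5.7 0.1
   vertex 1.4 1.4 2.7
  endloop
 endfacet
 facet normal -0.556 0.205 -0.805
  outer loop
   vertex 2.1 4.3 2.3
   vertex 0.8 4.7 3.3
   vertex 5.8 5.7 0.1
  endloop
 endfacet
 facet normal -0.602 0.035 -0.797
  outer loop
   vertex 2.1 4.3 2.3
   vertex 1.4 1.4 2.7
   vertex 0.8 4.7 3.3
  endloop
 endfacet
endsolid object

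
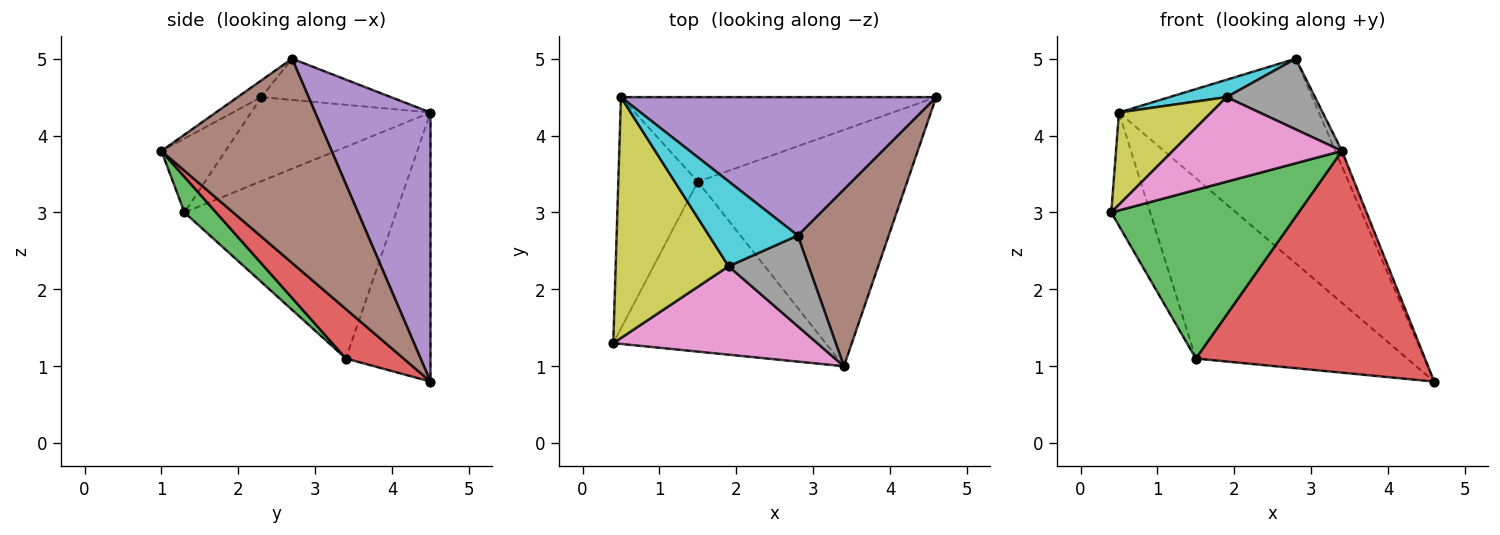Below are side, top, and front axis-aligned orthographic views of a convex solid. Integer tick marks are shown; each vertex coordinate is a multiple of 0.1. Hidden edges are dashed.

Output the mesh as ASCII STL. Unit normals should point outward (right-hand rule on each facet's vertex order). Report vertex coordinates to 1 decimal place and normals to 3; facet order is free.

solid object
 facet normal -0.923 0.170 -0.347
  outer loop
   vertex 1.5 3.4 1.1
   vertex 0.4 1.3 3.0
   vertex 0.5 4.5 4.3
  endloop
 endfacet
 facet normal -0.341 0.851 -0.399
  outer loop
   vertex 1.5 3.4 1.1
   vertex 0.5 4.5 4.3
   vertex 4.6 4.5 0.8
  endloop
 endfacet
 facet normal 0.118 -0.700 -0.705
  outer loop
   vertex 1.5 3.4 1.1
   vertex 3.4 1.0 3.8
   vertex 0.4 1.3 3.0
  endloop
 endfacet
 facet normal 0.170 -0.674 -0.719
  outer loop
   vertex 1.5 3.4 1.1
   vertex 4.6 4.5 0.8
   vertex 3.4 1.0 3.8
  endloop
 endfacet
 facet normal 0.431 0.748 0.505
  outer loop
   vertex 2.8 2.7 5.0
   vertex 4.6 4.5 0.8
   vertex 0.5 4.5 4.3
  endloop
 endfacet
 facet normal 0.913 0.035 0.406
  outer loop
   vertex 2.8 2.7 5.0
   vertex 3.4 1.0 3.8
   vertex 4.6 4.5 0.8
  endloop
 endfacet
 facet normal -0.253 -0.669 0.699
  outer loop
   vertex 1.9 2.3 4.5
   vertex 0.4 1.3 3.0
   vertex 3.4 1.0 3.8
  endloop
 endfacet
 facet normal -0.163 -0.607 0.778
  outer loop
   vertex 1.9 2.3 4.5
   vertex 3.4 1.0 3.8
   vertex 2.8 2.7 5.0
  endloop
 endfacet
 facet normal -0.571 -0.294 0.767
  outer loop
   vertex 1.9 2.3 4.5
   vertex 0.5 4.5 4.3
   vertex 0.4 1.3 3.0
  endloop
 endfacet
 facet normal -0.414 -0.183 0.892
  outer loop
   vertex 1.9 2.3 4.5
   vertex 2.8 2.7 5.0
   vertex 0.5 4.5 4.3
  endloop
 endfacet
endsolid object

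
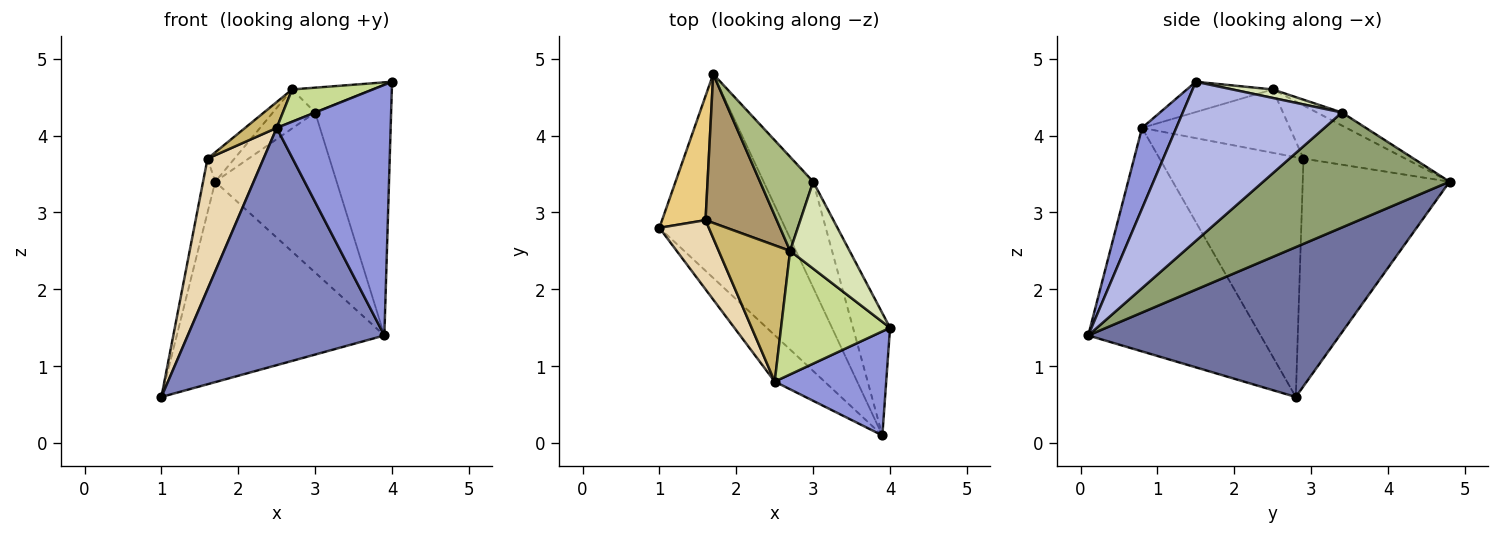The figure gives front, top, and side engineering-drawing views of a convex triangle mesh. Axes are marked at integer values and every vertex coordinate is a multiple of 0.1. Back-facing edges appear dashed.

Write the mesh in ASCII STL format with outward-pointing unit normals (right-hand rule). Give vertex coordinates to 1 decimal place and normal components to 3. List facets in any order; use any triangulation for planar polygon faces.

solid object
 facet normal 0.647 0.534 -0.543
  outer loop
   vertex 3.9 0.1 1.4
   vertex 1.0 2.8 0.6
   vertex 1.7 4.8 3.4
  endloop
 endfacet
 facet normal -0.652 -0.744 -0.145
  outer loop
   vertex 2.5 0.8 4.1
   vertex 1.0 2.8 0.6
   vertex 3.9 0.1 1.4
  endloop
 endfacet
 facet normal 0.268 -0.890 0.369
  outer loop
   vertex 2.5 0.8 4.1
   vertex 3.9 0.1 1.4
   vertex 4.0 1.5 4.7
  endloop
 endfacet
 facet normal 0.883 0.422 -0.206
  outer loop
   vertex 3.0 3.4 4.3
   vertex 4.0 1.5 4.7
   vertex 3.9 0.1 1.4
  endloop
 endfacet
 facet normal 0.788 0.513 -0.340
  outer loop
   vertex 3.0 3.4 4.3
   vertex 3.9 0.1 1.4
   vertex 1.7 4.8 3.4
  endloop
 endfacet
 facet normal -0.221 0.374 0.901
  outer loop
   vertex 2.7 2.5 4.6
   vertex 3.0 3.4 4.3
   vertex 1.7 4.8 3.4
  endloop
 endfacet
 facet normal -0.260 -0.244 0.934
  outer loop
   vertex 2.7 2.5 4.6
   vertex 2.5 0.8 4.1
   vertex 4.0 1.5 4.7
  endloop
 endfacet
 facet normal 0.136 0.272 0.953
  outer loop
   vertex 2.7 2.5 4.6
   vertex 4.0 1.5 4.7
   vertex 3.0 3.4 4.3
  endloop
 endfacet
 facet normal -0.591 0.156 0.792
  outer loop
   vertex 1.6 2.9 3.7
   vertex 2.7 2.5 4.6
   vertex 1.7 4.8 3.4
  endloop
 endfacet
 facet normal -0.657 -0.141 0.741
  outer loop
   vertex 1.6 2.9 3.7
   vertex 2.5 0.8 4.1
   vertex 2.7 2.5 4.6
  endloop
 endfacet
 facet normal -0.979 0.081 0.187
  outer loop
   vertex 1.6 2.9 3.7
   vertex 1.7 4.8 3.4
   vertex 1.0 2.8 0.6
  endloop
 endfacet
 facet normal -0.915 -0.356 0.189
  outer loop
   vertex 1.6 2.9 3.7
   vertex 1.0 2.8 0.6
   vertex 2.5 0.8 4.1
  endloop
 endfacet
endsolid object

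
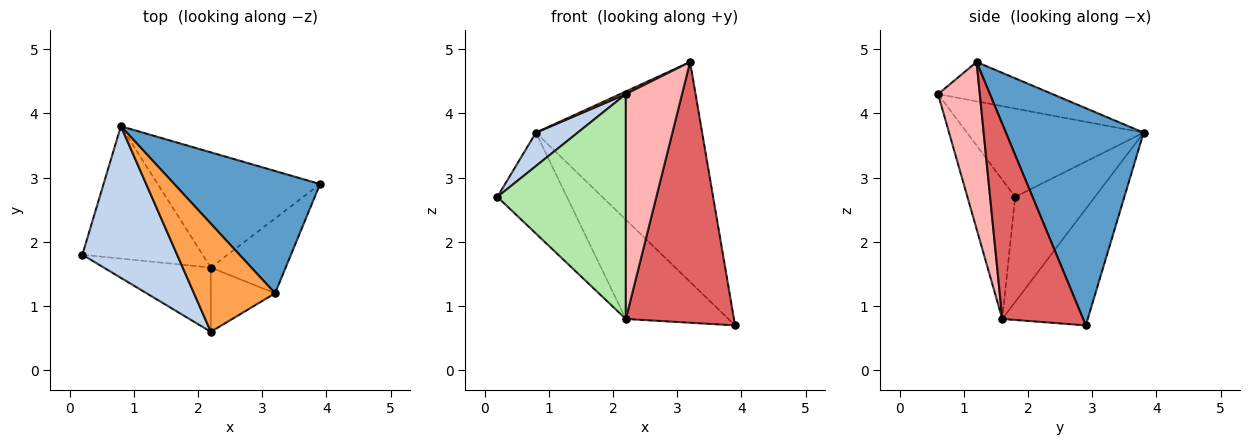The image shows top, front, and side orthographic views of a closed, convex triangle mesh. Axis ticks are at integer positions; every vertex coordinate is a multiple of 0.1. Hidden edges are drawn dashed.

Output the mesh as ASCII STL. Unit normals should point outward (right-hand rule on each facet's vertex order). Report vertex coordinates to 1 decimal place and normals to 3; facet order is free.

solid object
 facet normal 0.586 0.708 0.394
  outer loop
   vertex 3.2 1.2 4.8
   vertex 3.9 2.9 0.7
   vertex 0.8 3.8 3.7
  endloop
 endfacet
 facet normal -0.673 -0.159 0.722
  outer loop
   vertex 2.2 0.6 4.3
   vertex 0.8 3.8 3.7
   vertex 0.2 1.8 2.7
  endloop
 endfacet
 facet normal -0.436 -0.022 0.899
  outer loop
   vertex 2.2 0.6 4.3
   vertex 3.2 1.2 4.8
   vertex 0.8 3.8 3.7
  endloop
 endfacet
 facet normal -0.571 0.498 -0.653
  outer loop
   vertex 2.2 1.6 0.8
   vertex 0.2 1.8 2.7
   vertex 0.8 3.8 3.7
  endloop
 endfacet
 facet normal -0.478 0.573 -0.666
  outer loop
   vertex 2.2 1.6 0.8
   vertex 0.8 3.8 3.7
   vertex 3.9 2.9 0.7
  endloop
 endfacet
 facet normal -0.336 -0.906 -0.259
  outer loop
   vertex 2.2 1.6 0.8
   vertex 2.2 0.6 4.3
   vertex 0.2 1.8 2.7
  endloop
 endfacet
 facet normal 0.584 -0.780 -0.224
  outer loop
   vertex 2.2 1.6 0.8
   vertex 3.9 2.9 0.7
   vertex 3.2 1.2 4.8
  endloop
 endfacet
 facet normal 0.581 -0.782 -0.224
  outer loop
   vertex 2.2 1.6 0.8
   vertex 3.2 1.2 4.8
   vertex 2.2 0.6 4.3
  endloop
 endfacet
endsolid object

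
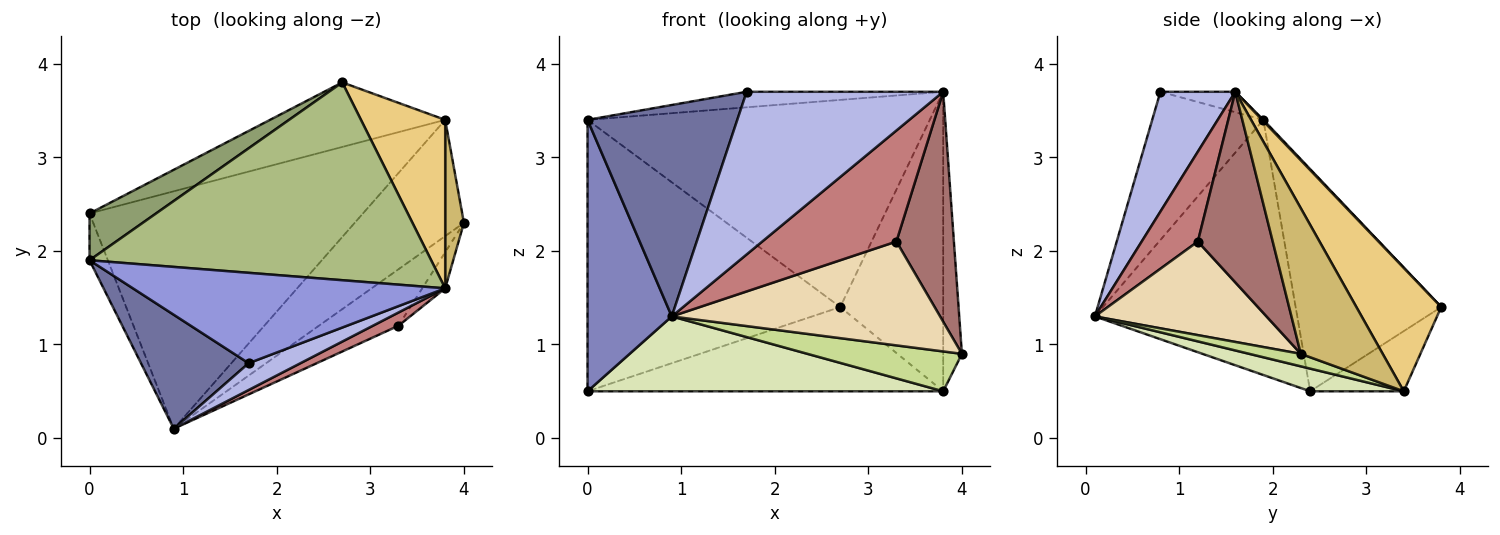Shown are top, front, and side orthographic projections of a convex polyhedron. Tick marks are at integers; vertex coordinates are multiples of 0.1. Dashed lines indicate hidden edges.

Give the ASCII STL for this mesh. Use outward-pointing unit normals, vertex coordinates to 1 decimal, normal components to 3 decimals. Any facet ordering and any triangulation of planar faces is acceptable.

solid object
 facet normal -0.547 -0.737 0.397
  outer loop
   vertex 1.7 0.8 3.7
   vertex 0.0 1.9 3.4
   vertex 0.9 0.1 1.3
  endloop
 endfacet
 facet normal -0.921 -0.383 -0.066
  outer loop
   vertex 0.0 2.4 0.5
   vertex 0.9 0.1 1.3
   vertex 0.0 1.9 3.4
  endloop
 endfacet
 facet normal -0.064 0.169 0.984
  outer loop
   vertex 3.8 1.6 3.7
   vertex 0.0 1.9 3.4
   vertex 1.7 0.8 3.7
  endloop
 endfacet
 facet normal 0.352 -0.924 0.152
  outer loop
   vertex 3.8 1.6 3.7
   vertex 1.7 0.8 3.7
   vertex 0.9 0.1 1.3
  endloop
 endfacet
 facet normal -0.494 0.857 0.148
  outer loop
   vertex 2.7 3.8 1.4
   vertex 0.0 2.4 0.5
   vertex 0.0 1.9 3.4
  endloop
 endfacet
 facet normal 0.003 0.723 0.691
  outer loop
   vertex 2.7 3.8 1.4
   vertex 0.0 1.9 3.4
   vertex 3.8 1.6 3.7
  endloop
 endfacet
 facet normal 0.107 -0.322 -0.940
  outer loop
   vertex 3.8 3.4 0.5
   vertex 4.0 2.3 0.9
   vertex 0.9 0.1 1.3
  endloop
 endfacet
 facet normal 0.079 -0.300 -0.951
  outer loop
   vertex 3.8 3.4 0.5
   vertex 0.9 0.1 1.3
   vertex 0.0 2.4 0.5
  endloop
 endfacet
 facet normal -0.204 0.777 -0.595
  outer loop
   vertex 3.8 3.4 0.5
   vertex 0.0 2.4 0.5
   vertex 2.7 3.8 1.4
  endloop
 endfacet
 facet normal 0.967 0.221 0.124
  outer loop
   vertex 3.8 3.4 0.5
   vertex 3.8 1.6 3.7
   vertex 4.0 2.3 0.9
  endloop
 endfacet
 facet normal 0.583 0.708 0.398
  outer loop
   vertex 3.8 3.4 0.5
   vertex 2.7 3.8 1.4
   vertex 3.8 1.6 3.7
  endloop
 endfacet
 facet normal 0.490 -0.766 -0.416
  outer loop
   vertex 3.3 1.2 2.1
   vertex 0.9 0.1 1.3
   vertex 4.0 2.3 0.9
  endloop
 endfacet
 facet normal 0.790 -0.606 -0.095
  outer loop
   vertex 3.3 1.2 2.1
   vertex 4.0 2.3 0.9
   vertex 3.8 1.6 3.7
  endloop
 endfacet
 facet normal 0.384 -0.917 0.109
  outer loop
   vertex 3.3 1.2 2.1
   vertex 3.8 1.6 3.7
   vertex 0.9 0.1 1.3
  endloop
 endfacet
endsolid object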